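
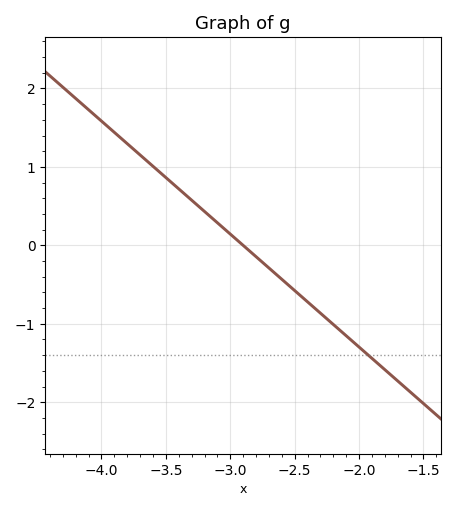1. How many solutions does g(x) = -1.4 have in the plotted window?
1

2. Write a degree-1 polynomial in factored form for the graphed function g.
y = -1.44(x + 2.9)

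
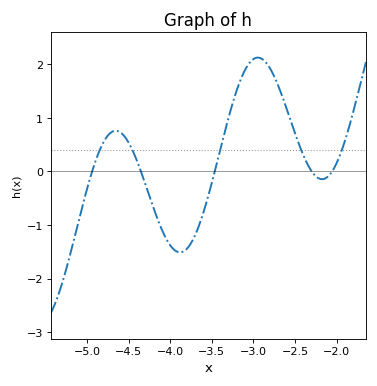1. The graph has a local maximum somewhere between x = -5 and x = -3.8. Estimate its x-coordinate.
-4.7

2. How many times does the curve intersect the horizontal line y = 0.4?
5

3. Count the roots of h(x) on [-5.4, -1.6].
5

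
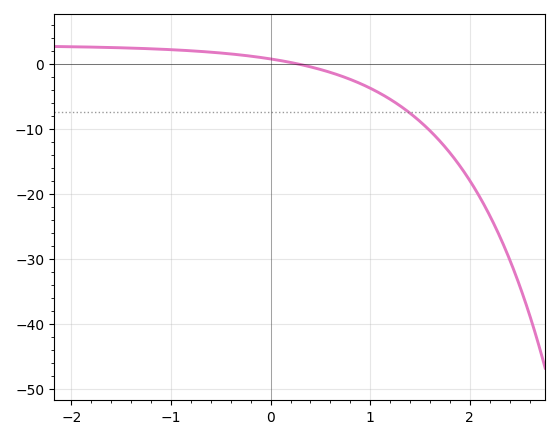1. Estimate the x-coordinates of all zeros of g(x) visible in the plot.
0.288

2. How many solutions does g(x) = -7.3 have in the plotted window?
1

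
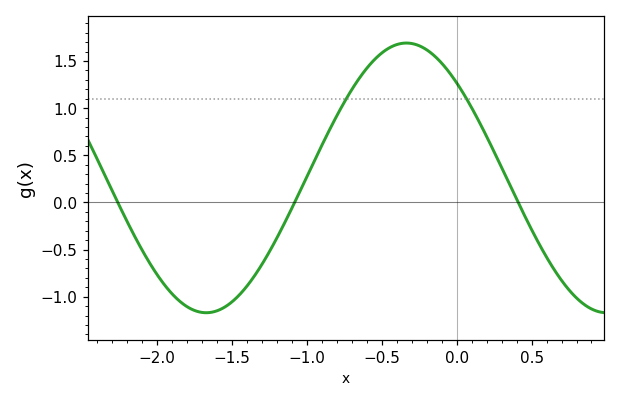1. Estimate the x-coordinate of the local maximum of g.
-0.35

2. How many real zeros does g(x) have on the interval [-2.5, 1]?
3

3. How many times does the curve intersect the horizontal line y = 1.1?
2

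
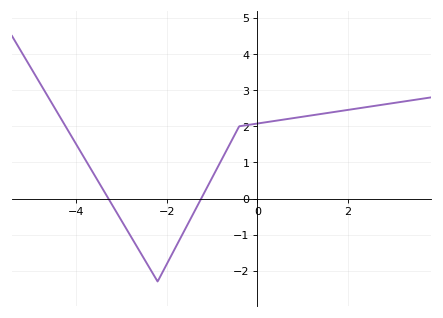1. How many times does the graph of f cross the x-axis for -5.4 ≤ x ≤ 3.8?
2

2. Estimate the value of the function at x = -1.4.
-0.389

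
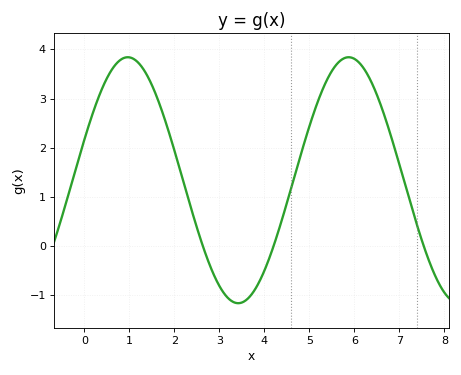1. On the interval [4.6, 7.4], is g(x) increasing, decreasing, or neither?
neither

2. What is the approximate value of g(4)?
-0.495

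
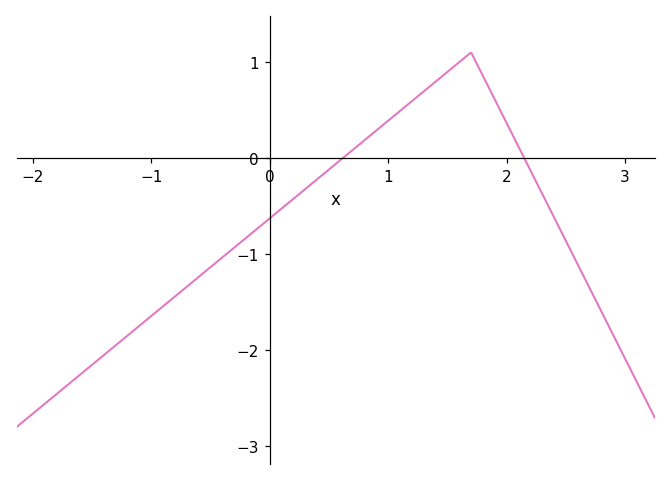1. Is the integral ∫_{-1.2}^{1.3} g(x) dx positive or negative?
negative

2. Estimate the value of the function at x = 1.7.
1.1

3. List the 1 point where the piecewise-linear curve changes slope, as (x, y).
(1.7, 1.1)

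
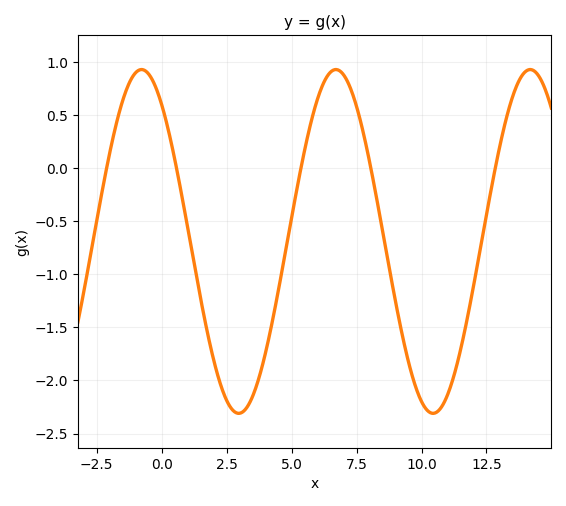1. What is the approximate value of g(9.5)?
-1.85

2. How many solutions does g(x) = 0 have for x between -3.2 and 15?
5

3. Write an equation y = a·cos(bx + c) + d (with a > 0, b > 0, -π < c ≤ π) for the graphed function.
y = 1.62cos(0.84x + 0.65) - 0.69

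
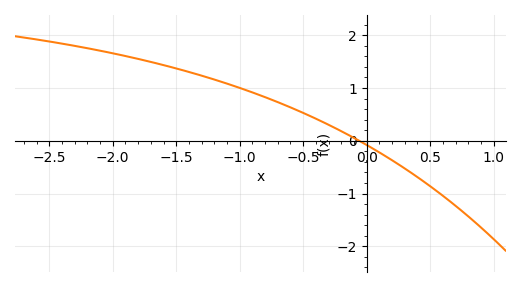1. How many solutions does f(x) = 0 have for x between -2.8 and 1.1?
1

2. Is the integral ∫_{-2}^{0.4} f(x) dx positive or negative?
positive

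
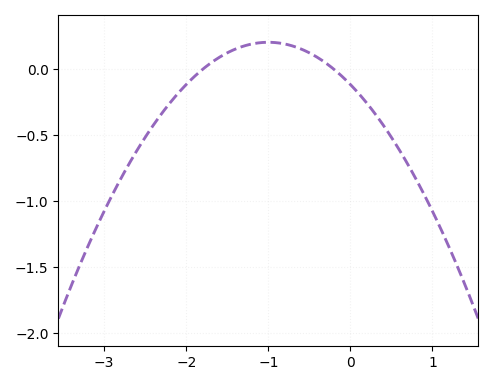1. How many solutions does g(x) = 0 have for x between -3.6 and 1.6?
2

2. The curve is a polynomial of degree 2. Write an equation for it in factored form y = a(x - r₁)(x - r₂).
y = -0.32(x + 1.8)(x + 0.2)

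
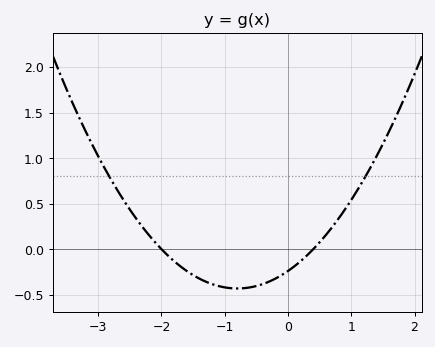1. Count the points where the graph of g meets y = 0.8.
2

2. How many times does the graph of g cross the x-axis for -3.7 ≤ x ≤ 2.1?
2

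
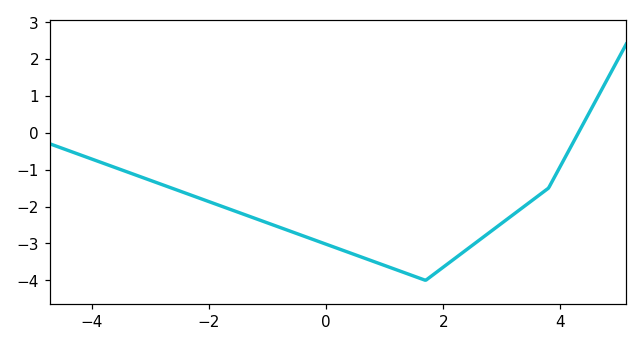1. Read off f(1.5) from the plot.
-3.9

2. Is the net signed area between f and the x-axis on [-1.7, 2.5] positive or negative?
negative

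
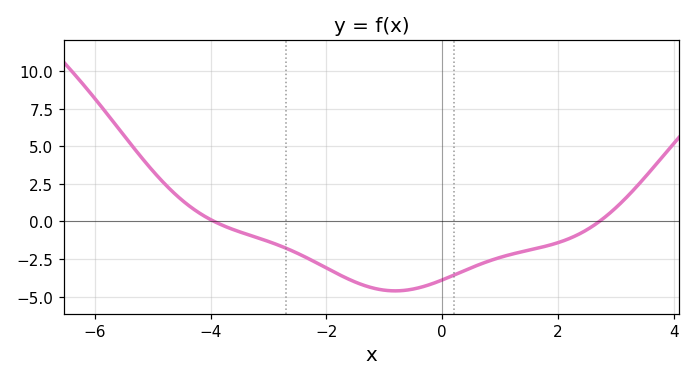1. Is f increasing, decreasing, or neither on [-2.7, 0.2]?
neither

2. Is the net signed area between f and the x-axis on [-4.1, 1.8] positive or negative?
negative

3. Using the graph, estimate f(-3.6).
-0.551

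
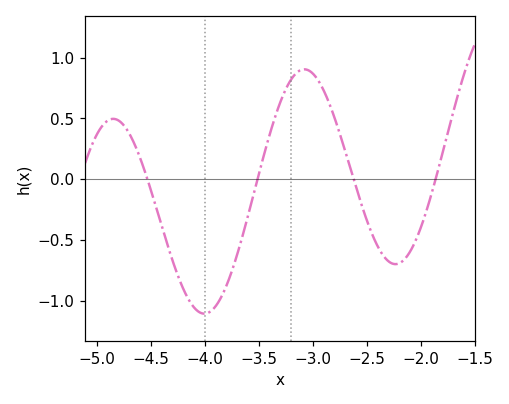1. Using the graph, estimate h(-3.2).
0.818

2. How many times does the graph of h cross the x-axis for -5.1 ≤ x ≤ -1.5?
4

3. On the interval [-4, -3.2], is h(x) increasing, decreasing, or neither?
increasing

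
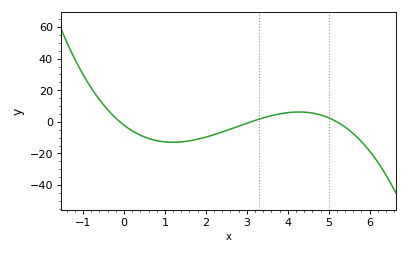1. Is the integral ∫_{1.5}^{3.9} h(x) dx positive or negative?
negative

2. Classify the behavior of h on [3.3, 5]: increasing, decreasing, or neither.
neither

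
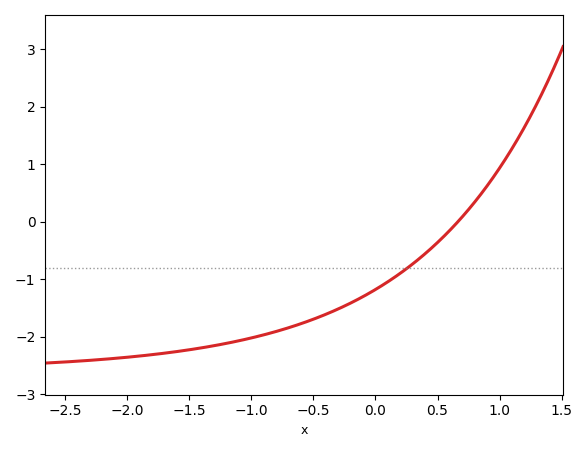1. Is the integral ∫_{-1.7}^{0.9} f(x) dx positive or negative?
negative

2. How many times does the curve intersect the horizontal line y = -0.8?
1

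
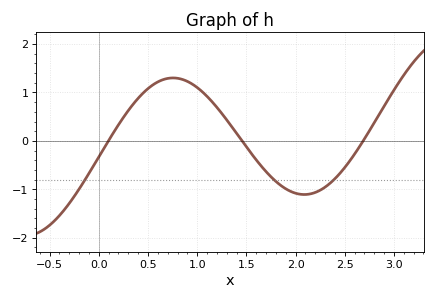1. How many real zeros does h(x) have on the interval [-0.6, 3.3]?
3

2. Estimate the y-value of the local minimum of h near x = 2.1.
-1.1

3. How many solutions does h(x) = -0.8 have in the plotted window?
3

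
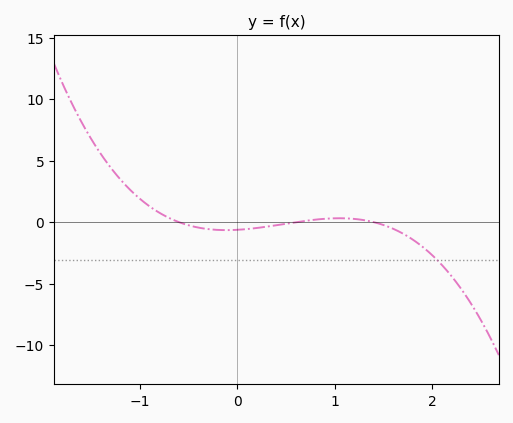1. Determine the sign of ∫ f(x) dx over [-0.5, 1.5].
negative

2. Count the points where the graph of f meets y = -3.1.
1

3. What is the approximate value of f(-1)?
2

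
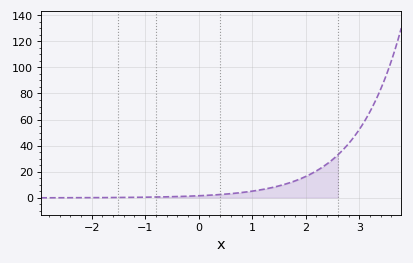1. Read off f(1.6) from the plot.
10.1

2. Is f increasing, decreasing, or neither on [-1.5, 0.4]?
increasing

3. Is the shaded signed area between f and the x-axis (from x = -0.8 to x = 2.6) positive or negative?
positive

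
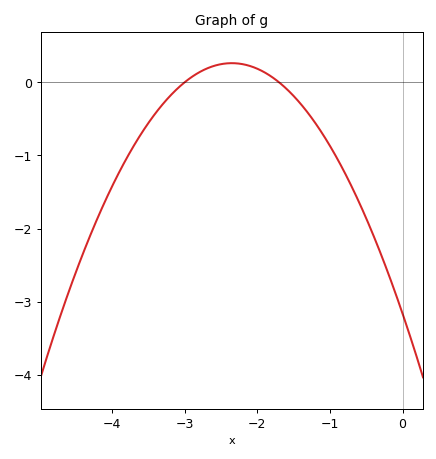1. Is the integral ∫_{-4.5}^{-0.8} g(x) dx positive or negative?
negative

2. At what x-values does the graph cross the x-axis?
-3, -1.7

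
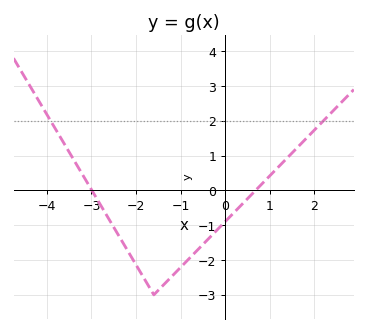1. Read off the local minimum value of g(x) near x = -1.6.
-3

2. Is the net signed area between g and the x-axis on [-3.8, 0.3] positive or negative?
negative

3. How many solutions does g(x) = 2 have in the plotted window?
2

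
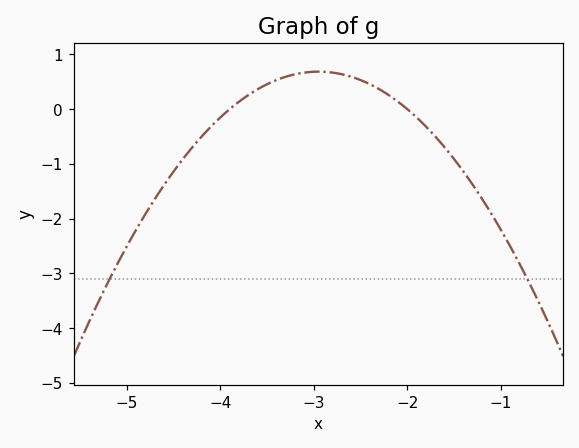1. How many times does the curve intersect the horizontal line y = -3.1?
2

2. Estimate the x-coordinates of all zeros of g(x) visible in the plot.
-3.9, -2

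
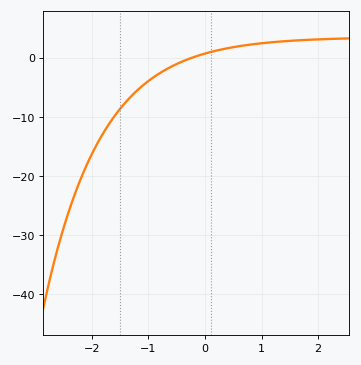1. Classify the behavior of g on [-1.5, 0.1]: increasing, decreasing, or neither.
increasing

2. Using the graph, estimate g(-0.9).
-3.24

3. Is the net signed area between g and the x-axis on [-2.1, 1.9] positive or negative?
negative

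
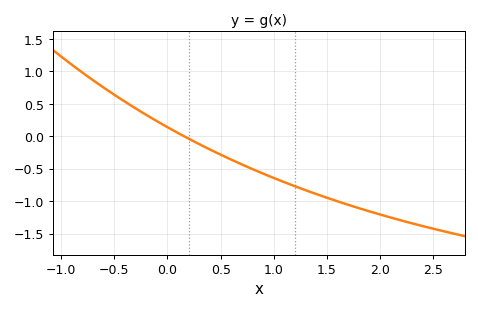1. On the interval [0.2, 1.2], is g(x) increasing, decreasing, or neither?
decreasing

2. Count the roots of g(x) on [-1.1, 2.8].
1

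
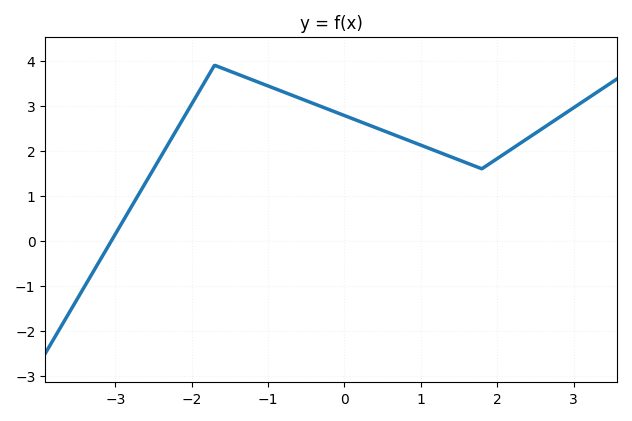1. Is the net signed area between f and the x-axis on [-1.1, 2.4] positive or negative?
positive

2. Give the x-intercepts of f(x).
-3.05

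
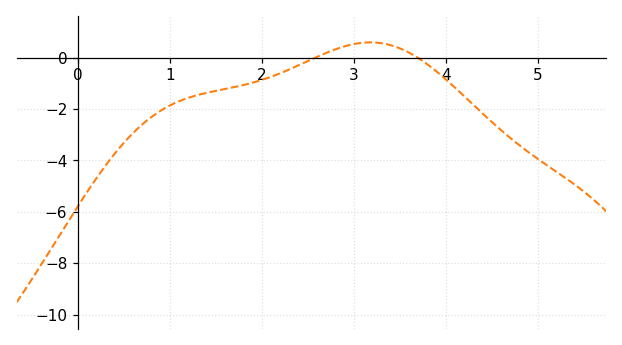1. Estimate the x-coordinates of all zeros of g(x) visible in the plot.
2.58, 3.69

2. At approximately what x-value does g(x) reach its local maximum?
3.18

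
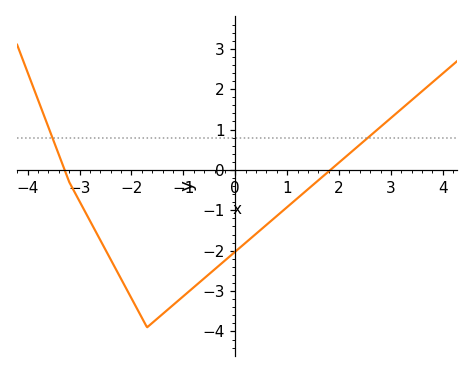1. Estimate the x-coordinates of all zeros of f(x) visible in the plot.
-3.2, 1.8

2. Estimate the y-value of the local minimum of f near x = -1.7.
-3.9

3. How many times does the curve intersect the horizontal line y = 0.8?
2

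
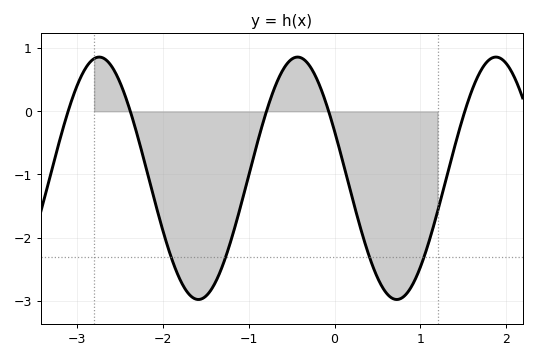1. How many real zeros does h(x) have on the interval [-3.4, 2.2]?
5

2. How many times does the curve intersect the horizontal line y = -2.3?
4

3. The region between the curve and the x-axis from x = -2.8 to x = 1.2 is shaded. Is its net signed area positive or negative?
negative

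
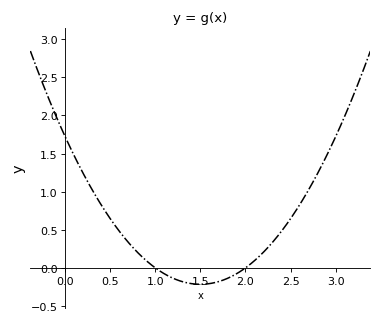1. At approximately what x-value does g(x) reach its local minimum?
1.5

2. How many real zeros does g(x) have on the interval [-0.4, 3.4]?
2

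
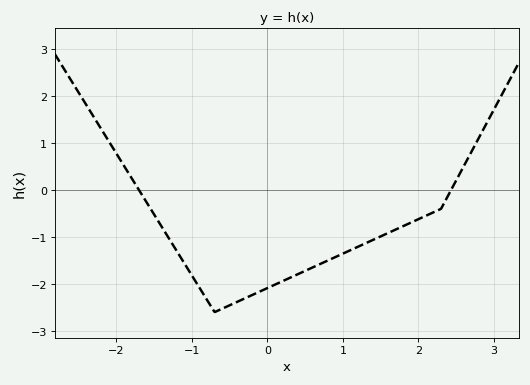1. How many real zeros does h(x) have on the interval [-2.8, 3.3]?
2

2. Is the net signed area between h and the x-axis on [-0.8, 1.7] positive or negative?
negative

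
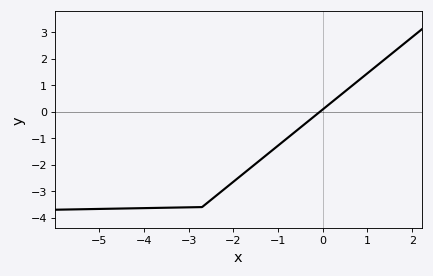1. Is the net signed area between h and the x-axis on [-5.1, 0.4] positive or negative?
negative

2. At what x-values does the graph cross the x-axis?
0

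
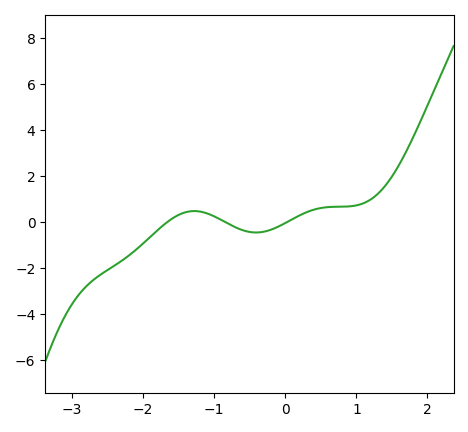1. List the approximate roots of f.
-1.7, -0.8, 0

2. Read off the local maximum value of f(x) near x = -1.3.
0.4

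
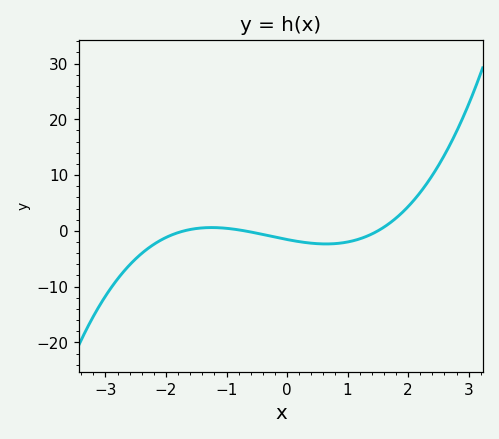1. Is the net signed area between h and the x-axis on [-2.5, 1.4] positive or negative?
negative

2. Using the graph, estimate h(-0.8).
0.18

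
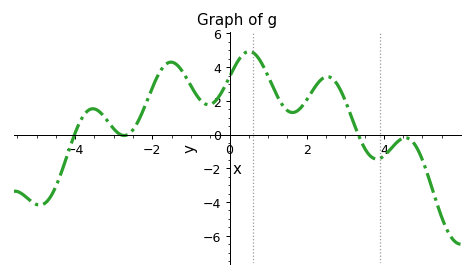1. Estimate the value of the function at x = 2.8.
3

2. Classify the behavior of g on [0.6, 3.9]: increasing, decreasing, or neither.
neither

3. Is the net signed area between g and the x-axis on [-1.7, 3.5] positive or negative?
positive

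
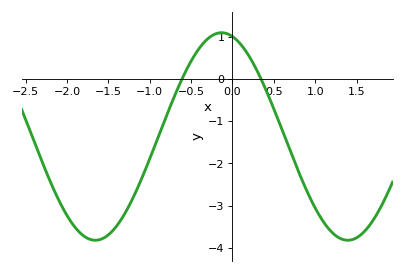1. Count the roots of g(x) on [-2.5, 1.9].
2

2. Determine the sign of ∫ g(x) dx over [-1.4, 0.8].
negative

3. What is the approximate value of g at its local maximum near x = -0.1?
1.1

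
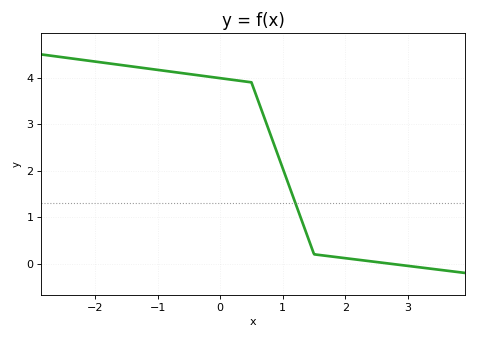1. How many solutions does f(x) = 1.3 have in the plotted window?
1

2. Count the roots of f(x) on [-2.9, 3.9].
1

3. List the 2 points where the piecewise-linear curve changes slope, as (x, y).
(0.5, 3.9); (1.5, 0.2)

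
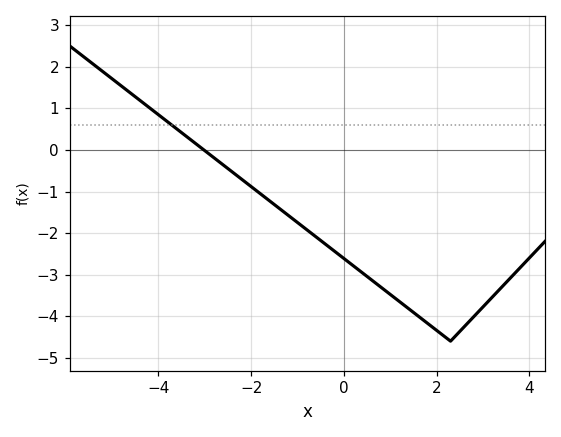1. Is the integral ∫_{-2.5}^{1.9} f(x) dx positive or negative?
negative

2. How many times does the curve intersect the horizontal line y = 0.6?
1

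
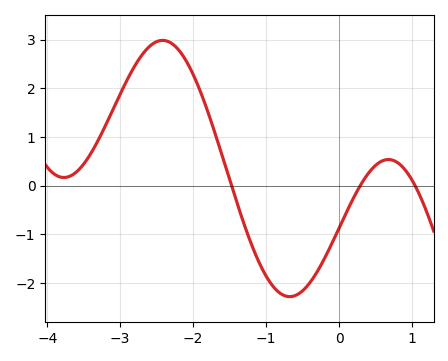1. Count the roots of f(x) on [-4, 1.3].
3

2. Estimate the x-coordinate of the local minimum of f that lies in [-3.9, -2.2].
-3.77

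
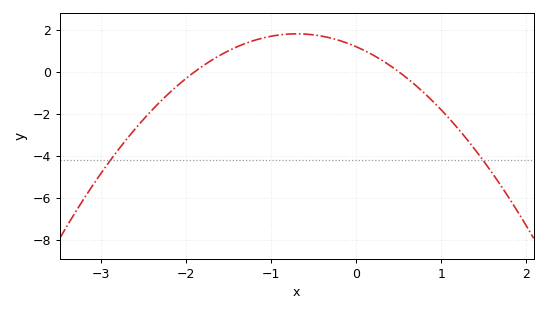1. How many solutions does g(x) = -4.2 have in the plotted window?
2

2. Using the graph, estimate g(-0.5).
1.75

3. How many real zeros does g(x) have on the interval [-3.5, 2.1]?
2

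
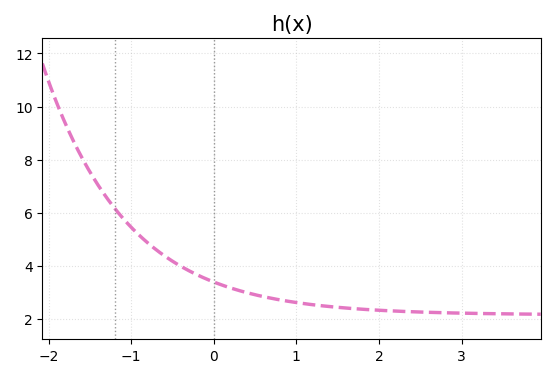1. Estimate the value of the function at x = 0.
3.4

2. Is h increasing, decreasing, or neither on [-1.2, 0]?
decreasing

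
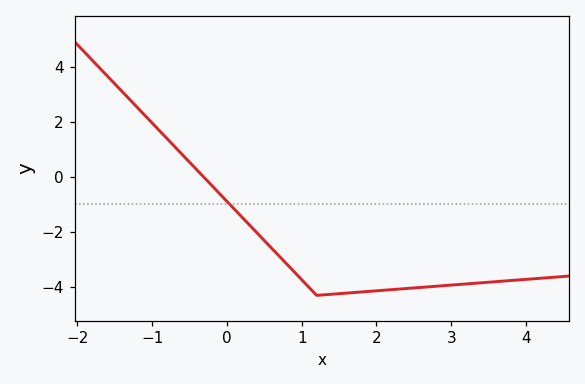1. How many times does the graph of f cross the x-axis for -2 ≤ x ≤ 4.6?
1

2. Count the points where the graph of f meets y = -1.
1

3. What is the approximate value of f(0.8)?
-3.16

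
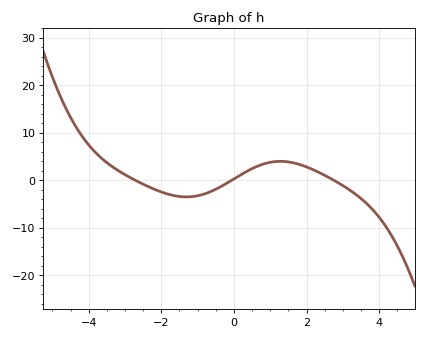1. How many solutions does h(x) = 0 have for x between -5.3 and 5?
3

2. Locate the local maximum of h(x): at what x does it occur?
1.28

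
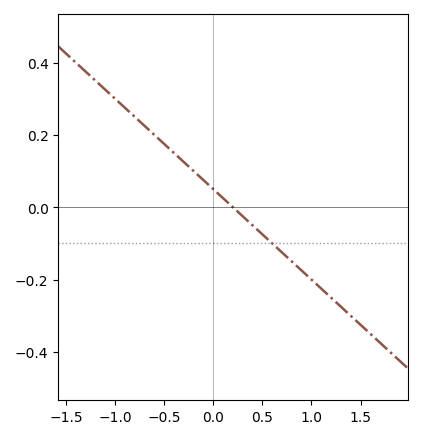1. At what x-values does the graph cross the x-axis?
0.2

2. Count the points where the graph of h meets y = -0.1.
1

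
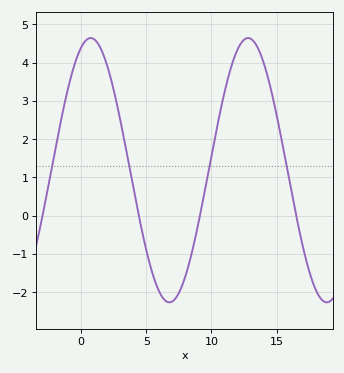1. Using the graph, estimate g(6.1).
-2.05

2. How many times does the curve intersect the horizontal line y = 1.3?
4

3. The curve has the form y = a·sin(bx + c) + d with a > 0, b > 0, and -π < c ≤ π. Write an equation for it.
y = 3.45sin(0.52x + 1.19) + 1.19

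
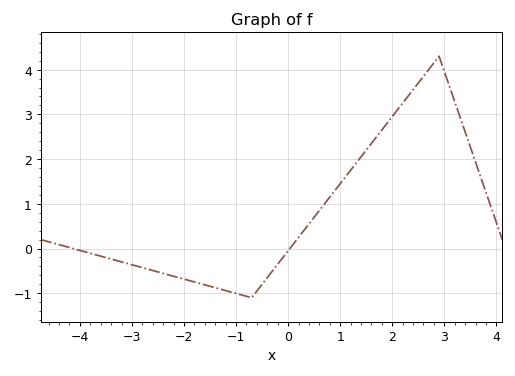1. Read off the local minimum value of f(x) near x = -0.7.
-1.1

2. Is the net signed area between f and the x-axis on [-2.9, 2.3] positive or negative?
positive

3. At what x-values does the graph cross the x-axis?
-4.13, 0.033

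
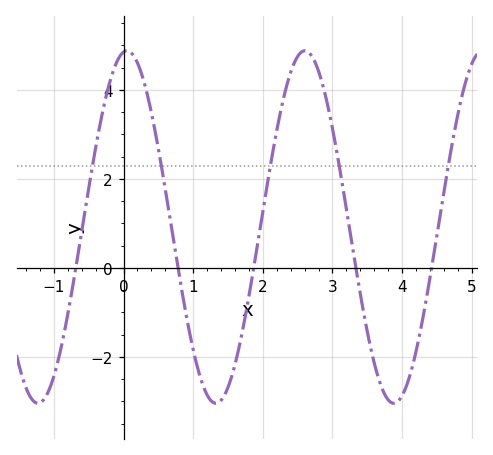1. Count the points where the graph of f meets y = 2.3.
5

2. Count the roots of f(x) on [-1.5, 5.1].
5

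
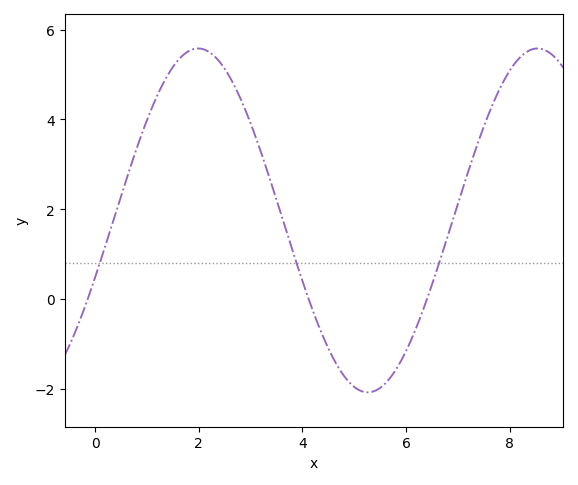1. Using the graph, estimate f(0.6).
2.65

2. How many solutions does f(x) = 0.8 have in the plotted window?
3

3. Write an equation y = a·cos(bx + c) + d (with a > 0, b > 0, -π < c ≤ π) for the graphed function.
y = 3.83cos(0.96x - 1.91) + 1.75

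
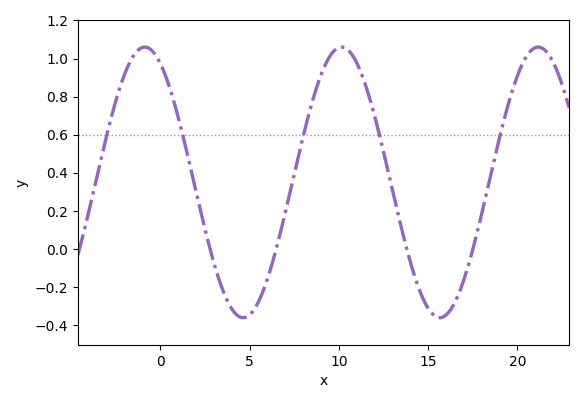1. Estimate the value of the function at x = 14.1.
-0.1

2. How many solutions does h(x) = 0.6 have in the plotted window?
5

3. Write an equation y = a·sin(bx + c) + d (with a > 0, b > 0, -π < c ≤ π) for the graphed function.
y = 0.71sin(0.57x + 2.1) + 0.35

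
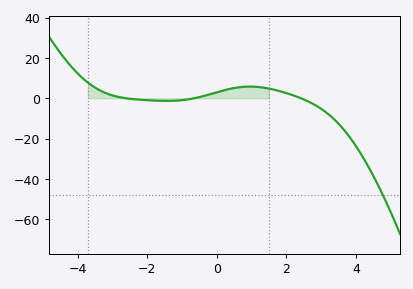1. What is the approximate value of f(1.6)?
4.45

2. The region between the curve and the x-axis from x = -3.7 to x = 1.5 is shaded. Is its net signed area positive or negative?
positive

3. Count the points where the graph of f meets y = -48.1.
1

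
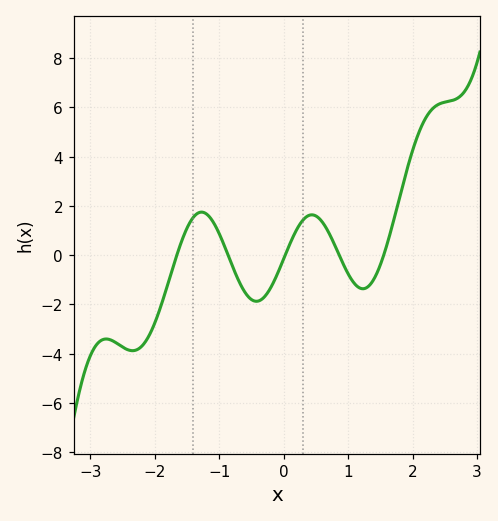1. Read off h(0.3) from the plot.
1.42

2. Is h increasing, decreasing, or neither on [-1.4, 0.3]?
neither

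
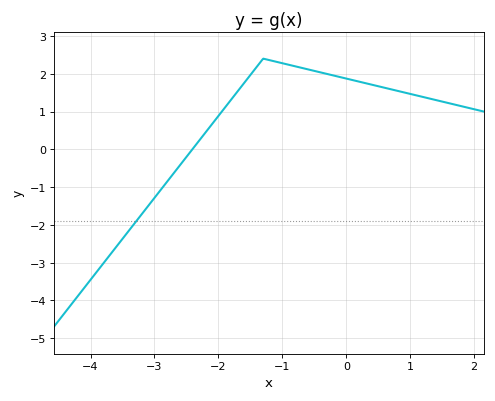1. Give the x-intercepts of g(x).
-2.4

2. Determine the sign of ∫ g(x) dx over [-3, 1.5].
positive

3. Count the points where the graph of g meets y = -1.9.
1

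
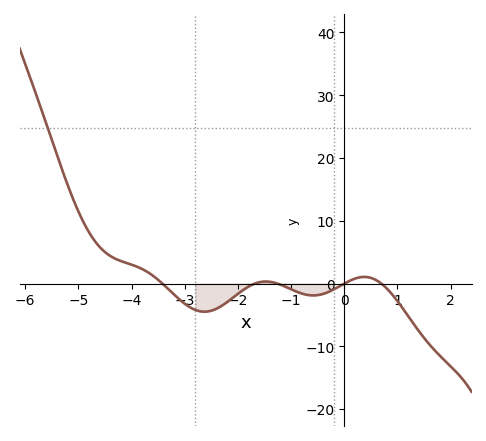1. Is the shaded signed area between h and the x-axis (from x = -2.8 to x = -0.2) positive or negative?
negative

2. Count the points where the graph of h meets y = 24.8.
1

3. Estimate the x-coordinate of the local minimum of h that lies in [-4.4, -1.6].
-2.6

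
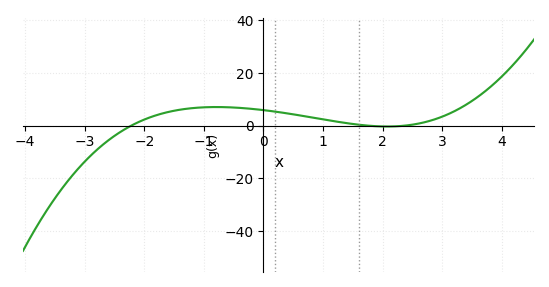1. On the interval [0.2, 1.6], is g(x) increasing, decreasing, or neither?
decreasing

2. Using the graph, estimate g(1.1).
2.03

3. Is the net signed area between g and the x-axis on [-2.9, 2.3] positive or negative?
positive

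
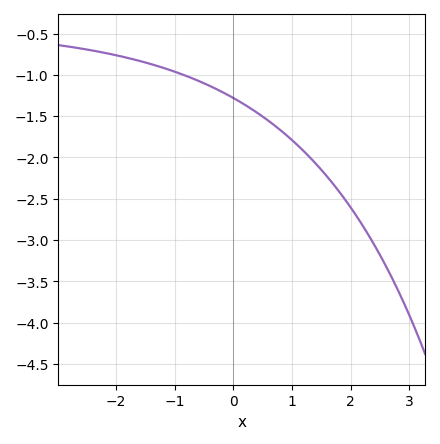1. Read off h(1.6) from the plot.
-2.23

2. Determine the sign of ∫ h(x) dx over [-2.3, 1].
negative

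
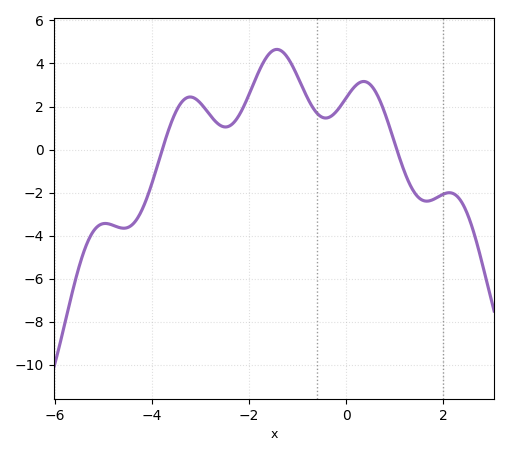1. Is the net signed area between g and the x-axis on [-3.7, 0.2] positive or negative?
positive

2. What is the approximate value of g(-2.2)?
1.61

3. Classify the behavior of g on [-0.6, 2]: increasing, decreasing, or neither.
neither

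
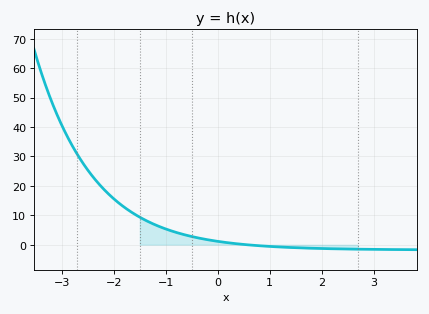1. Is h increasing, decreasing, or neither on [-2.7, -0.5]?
decreasing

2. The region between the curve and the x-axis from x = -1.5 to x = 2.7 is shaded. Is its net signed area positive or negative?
positive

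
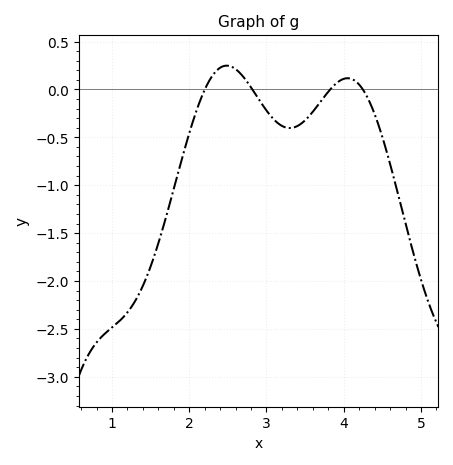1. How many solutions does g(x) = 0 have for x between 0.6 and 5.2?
4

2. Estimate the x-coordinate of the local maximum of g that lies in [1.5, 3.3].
2.5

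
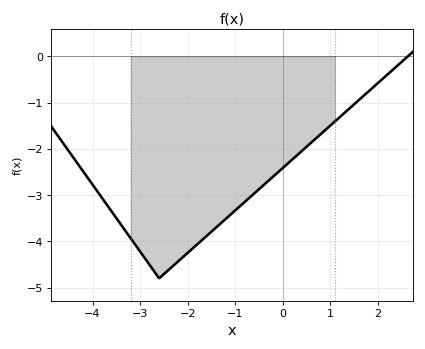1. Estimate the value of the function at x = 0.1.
-2.3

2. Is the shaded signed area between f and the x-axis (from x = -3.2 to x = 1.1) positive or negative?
negative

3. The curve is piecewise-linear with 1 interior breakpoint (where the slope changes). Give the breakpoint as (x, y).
(-2.6, -4.8)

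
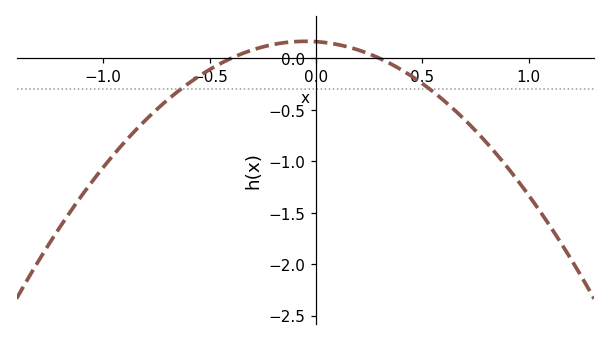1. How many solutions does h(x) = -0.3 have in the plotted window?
2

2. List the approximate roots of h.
-0.4, 0.3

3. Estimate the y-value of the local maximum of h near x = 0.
0.15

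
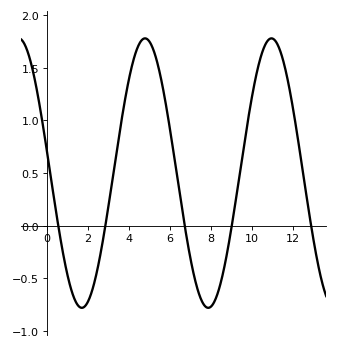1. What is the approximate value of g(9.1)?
0.105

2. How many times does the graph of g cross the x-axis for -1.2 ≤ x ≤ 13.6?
5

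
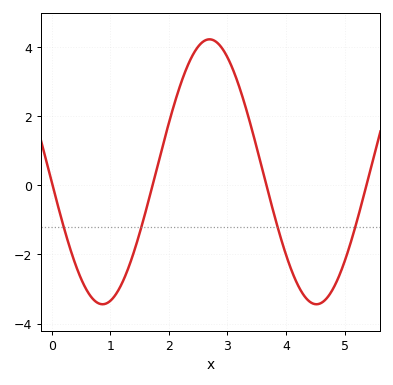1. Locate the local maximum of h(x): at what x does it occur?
2.69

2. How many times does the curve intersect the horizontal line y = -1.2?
4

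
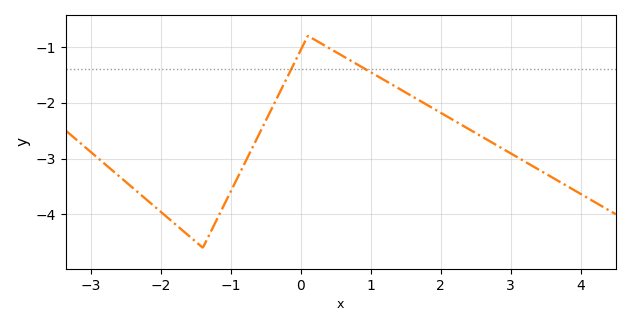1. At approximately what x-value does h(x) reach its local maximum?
0.1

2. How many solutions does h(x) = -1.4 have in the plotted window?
2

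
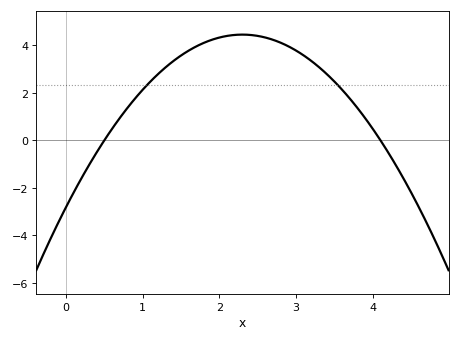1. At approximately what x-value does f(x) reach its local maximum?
2.3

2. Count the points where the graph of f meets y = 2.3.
2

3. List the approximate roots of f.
0.5, 4.1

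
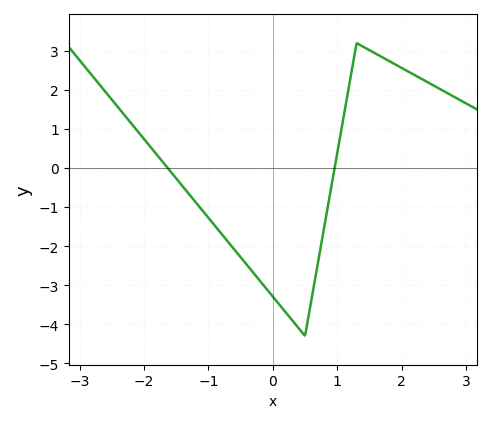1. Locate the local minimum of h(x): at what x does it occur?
0.5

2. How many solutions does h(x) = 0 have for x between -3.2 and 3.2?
2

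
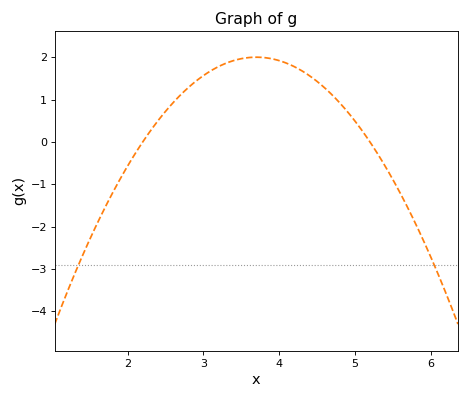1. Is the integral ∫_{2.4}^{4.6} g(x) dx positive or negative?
positive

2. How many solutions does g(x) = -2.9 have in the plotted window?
2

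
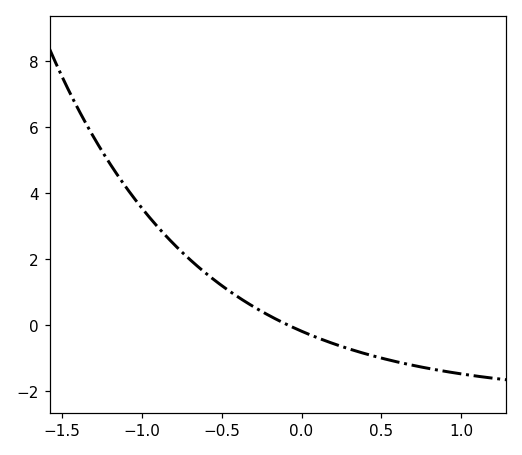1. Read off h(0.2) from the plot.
-0.558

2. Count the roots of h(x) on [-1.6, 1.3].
1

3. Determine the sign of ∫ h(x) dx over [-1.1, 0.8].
positive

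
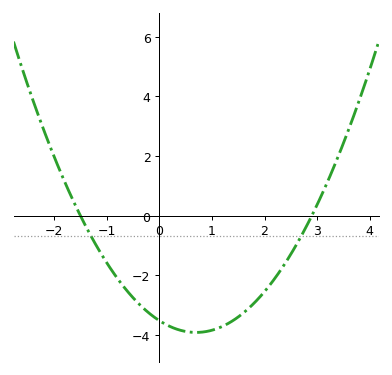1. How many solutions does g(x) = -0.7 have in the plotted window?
2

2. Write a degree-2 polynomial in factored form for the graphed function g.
y = 0.81(x + 1.5)(x - 2.9)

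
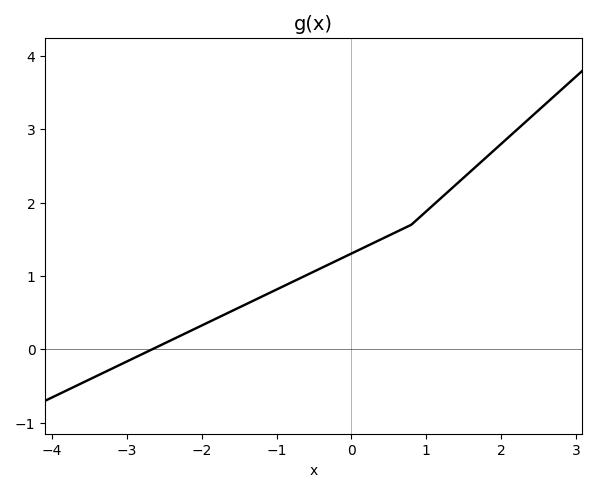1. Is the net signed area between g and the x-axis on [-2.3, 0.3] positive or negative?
positive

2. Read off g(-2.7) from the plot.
-0.019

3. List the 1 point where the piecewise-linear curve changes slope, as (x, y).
(0.8, 1.7)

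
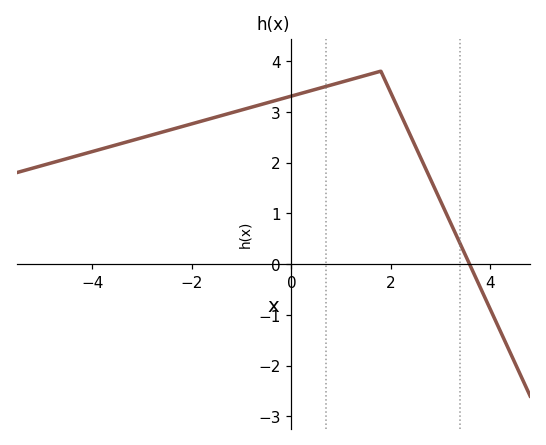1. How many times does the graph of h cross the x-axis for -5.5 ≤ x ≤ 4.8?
1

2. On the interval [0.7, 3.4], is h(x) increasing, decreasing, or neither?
neither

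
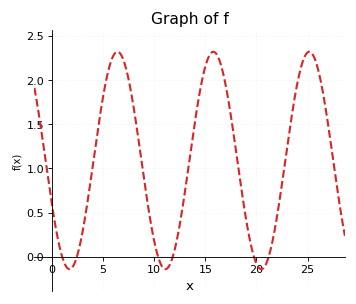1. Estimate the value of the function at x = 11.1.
-0.15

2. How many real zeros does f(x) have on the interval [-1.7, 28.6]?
6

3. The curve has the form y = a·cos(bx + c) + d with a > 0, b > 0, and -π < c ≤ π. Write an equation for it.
y = 1.23cos(0.67x + 2) + 1.09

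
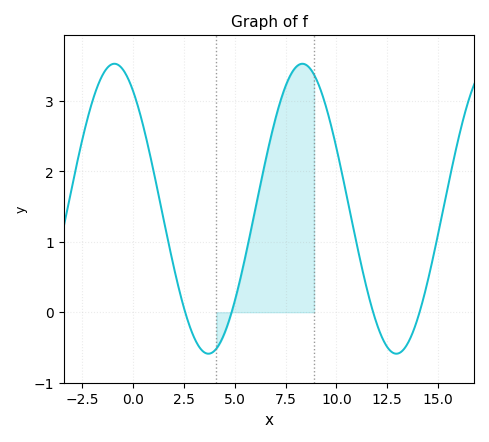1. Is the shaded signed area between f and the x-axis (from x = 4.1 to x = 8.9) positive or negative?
positive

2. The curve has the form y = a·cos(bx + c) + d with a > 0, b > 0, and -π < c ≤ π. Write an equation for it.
y = 2.06cos(0.68x + 0.62) + 1.47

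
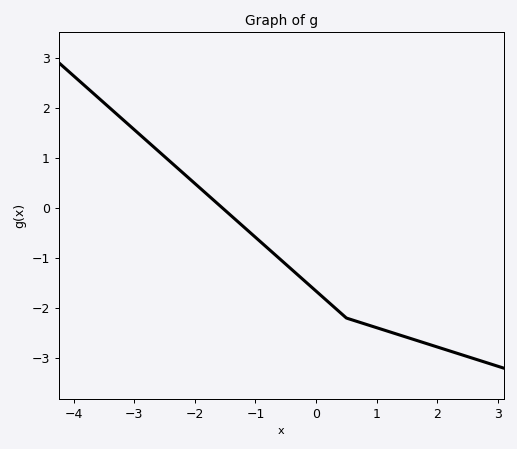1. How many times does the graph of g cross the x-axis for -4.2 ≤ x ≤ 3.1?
1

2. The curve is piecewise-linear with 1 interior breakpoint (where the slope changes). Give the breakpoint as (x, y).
(0.5, -2.2)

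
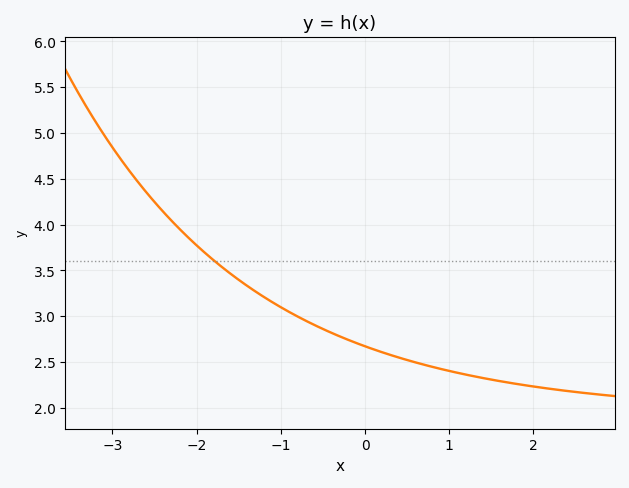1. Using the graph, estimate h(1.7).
2.27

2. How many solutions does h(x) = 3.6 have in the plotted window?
1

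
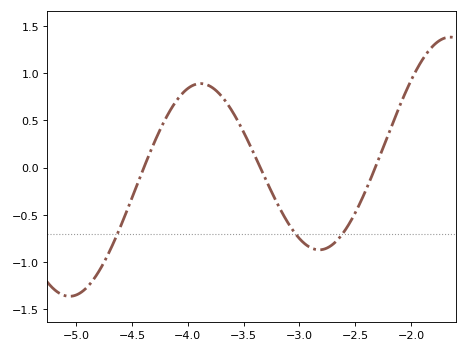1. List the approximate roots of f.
-4.39, -3.35, -2.32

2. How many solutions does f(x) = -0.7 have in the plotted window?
3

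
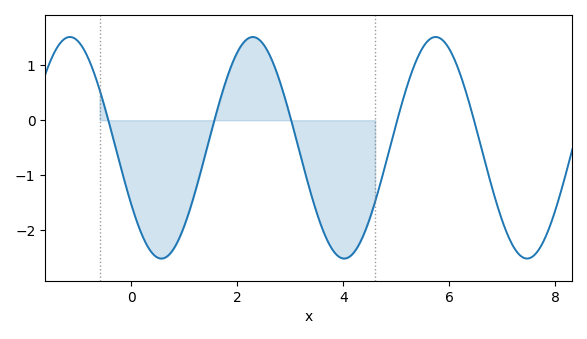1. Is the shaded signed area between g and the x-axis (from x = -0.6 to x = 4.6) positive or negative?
negative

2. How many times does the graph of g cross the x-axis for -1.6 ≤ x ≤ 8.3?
5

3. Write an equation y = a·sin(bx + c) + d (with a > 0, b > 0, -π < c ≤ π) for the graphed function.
y = 2.01sin(1.8x - 2.6) - 0.5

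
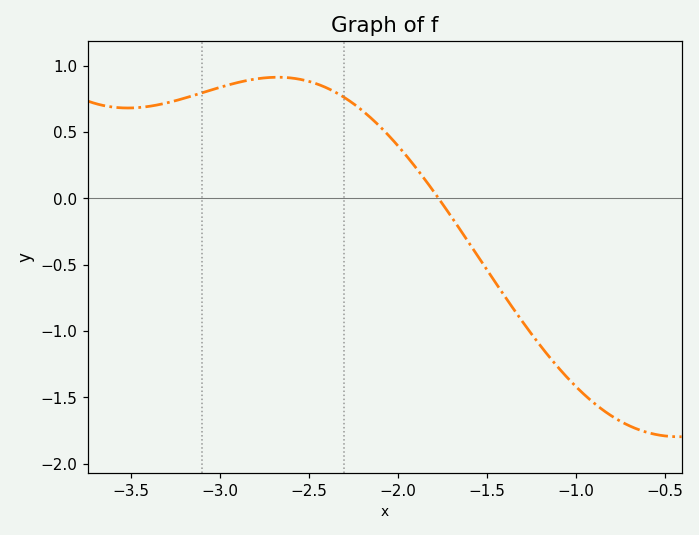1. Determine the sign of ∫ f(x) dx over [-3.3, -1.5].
positive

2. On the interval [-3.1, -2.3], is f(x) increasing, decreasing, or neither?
neither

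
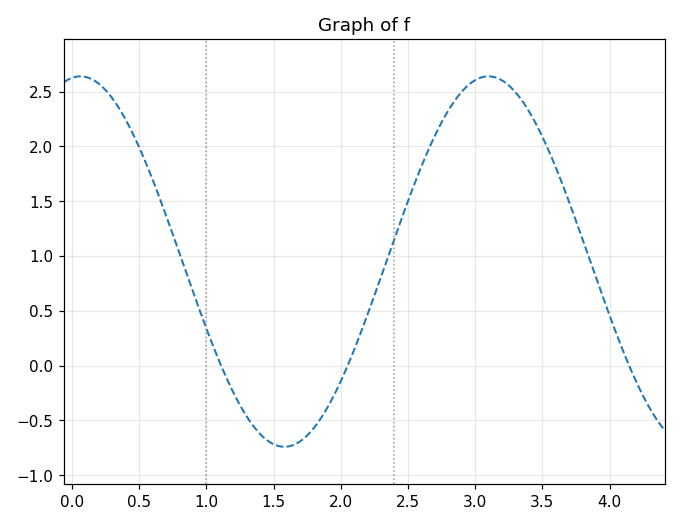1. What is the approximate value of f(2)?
-0.143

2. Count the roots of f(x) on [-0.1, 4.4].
3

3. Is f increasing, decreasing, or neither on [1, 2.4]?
neither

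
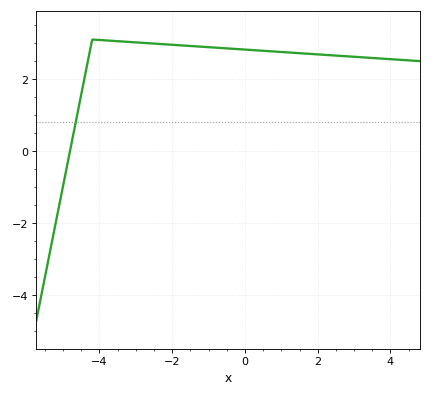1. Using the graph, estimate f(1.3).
2.8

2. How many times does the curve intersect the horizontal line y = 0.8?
1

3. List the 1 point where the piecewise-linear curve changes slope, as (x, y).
(-4.2, 3.1)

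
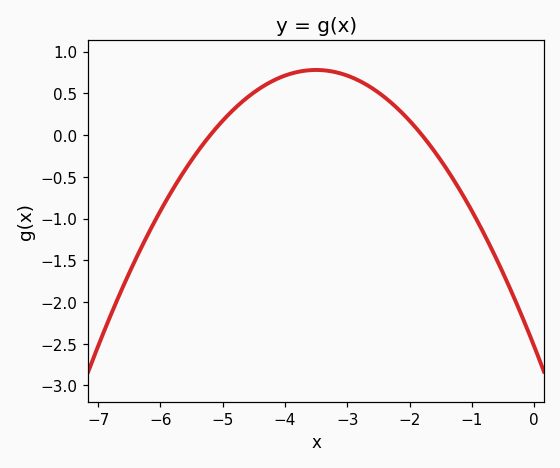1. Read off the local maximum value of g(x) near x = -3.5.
0.78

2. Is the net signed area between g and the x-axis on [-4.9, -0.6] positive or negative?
positive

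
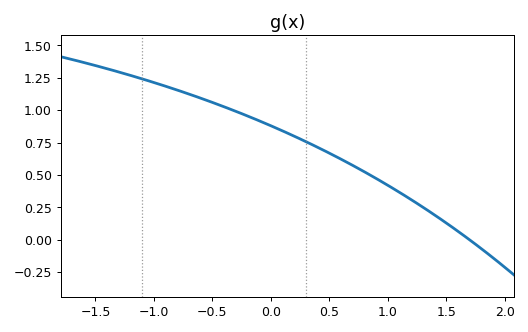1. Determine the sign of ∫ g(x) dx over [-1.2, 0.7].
positive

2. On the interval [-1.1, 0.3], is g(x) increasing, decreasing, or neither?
decreasing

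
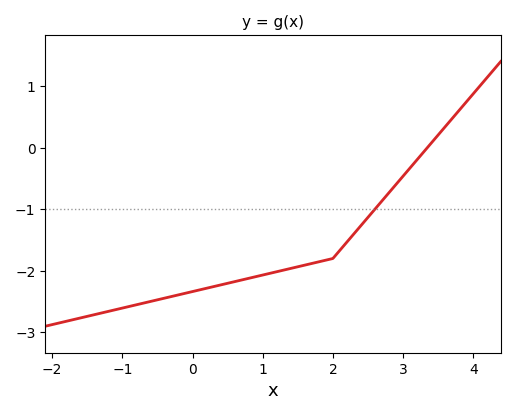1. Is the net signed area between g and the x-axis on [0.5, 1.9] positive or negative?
negative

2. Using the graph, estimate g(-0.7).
-2.5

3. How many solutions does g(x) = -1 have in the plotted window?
1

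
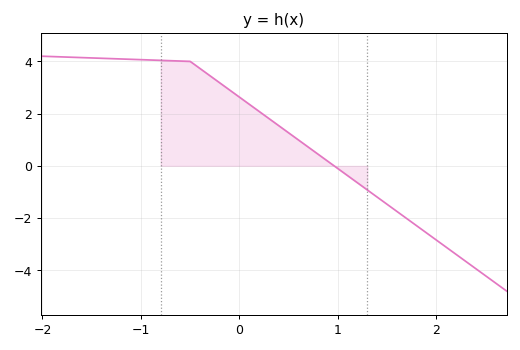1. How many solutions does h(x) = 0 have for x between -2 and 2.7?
1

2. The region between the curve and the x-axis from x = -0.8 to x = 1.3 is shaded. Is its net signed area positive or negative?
positive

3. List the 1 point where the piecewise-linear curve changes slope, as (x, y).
(-0.5, 4)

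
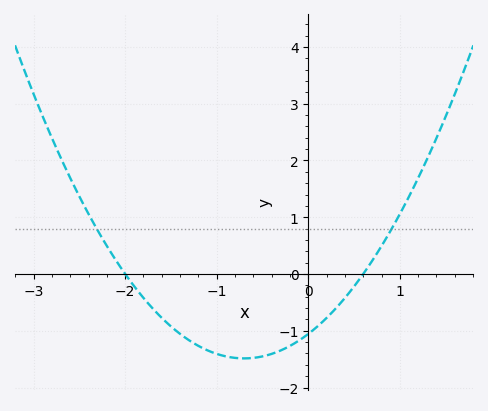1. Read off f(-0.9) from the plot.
-1.5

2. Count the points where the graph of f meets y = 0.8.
2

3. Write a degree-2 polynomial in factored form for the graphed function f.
y = 0.88(x + 2)(x - 0.6)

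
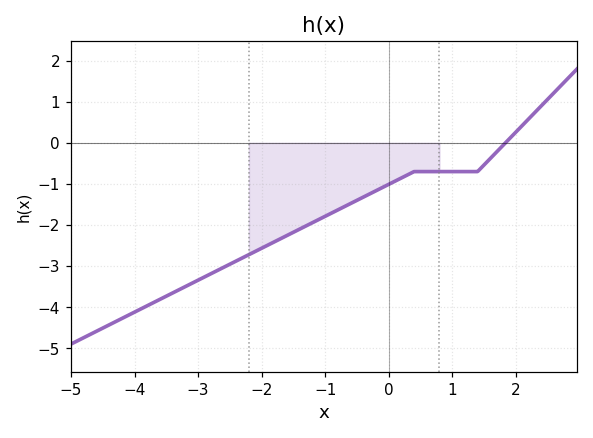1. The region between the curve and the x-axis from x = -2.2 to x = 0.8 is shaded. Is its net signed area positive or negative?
negative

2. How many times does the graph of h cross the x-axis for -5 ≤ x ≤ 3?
1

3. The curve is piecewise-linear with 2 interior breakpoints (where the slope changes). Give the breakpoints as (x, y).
(0.4, -0.7); (1.4, -0.7)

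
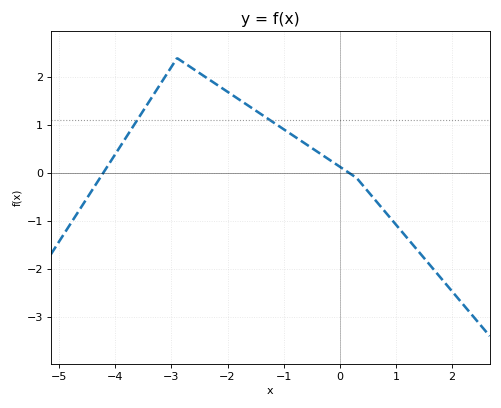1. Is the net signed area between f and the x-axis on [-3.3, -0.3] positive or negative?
positive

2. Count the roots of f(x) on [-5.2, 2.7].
2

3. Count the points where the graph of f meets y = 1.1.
2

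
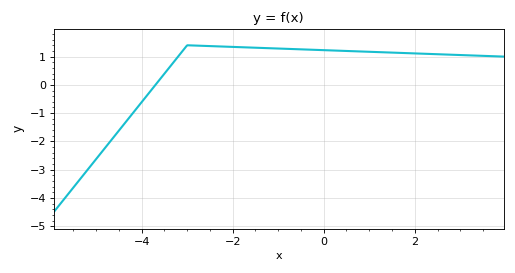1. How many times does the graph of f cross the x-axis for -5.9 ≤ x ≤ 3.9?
1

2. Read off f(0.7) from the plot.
1.19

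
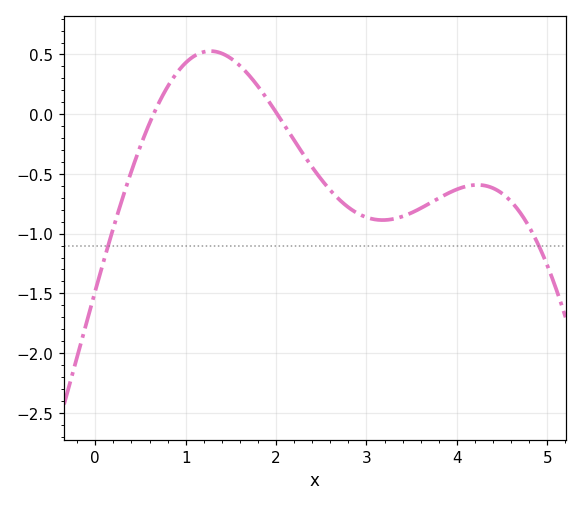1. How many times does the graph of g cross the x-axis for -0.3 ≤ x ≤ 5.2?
2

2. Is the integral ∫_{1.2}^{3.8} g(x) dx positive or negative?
negative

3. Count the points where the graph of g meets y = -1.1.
2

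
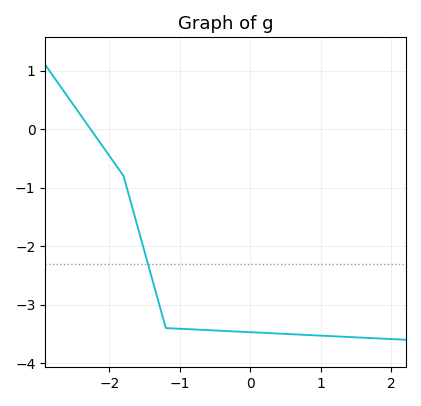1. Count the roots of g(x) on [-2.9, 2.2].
1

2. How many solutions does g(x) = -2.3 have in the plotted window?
1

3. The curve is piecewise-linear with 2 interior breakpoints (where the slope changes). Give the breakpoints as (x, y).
(-1.8, -0.8); (-1.2, -3.4)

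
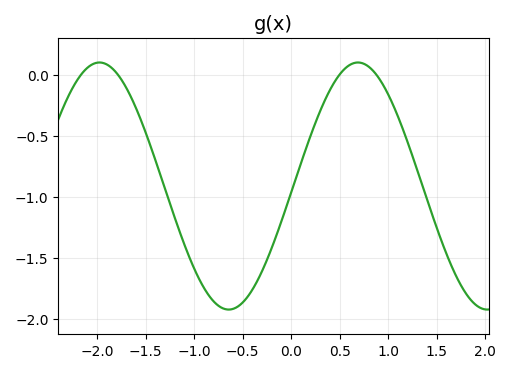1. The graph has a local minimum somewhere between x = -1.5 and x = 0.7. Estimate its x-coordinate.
-0.6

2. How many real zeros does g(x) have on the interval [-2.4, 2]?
4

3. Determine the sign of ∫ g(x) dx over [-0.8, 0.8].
negative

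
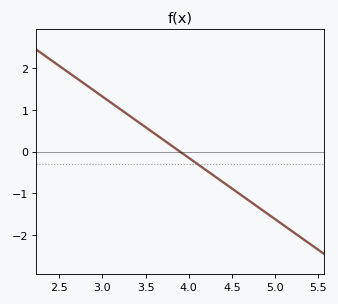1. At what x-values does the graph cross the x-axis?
3.9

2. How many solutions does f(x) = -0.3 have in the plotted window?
1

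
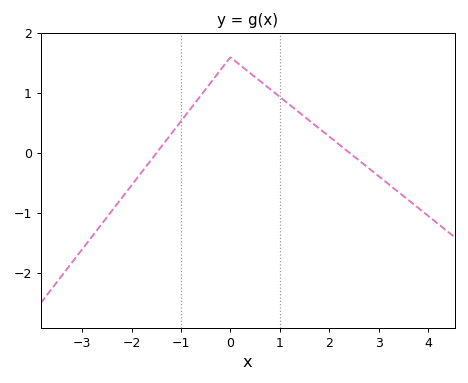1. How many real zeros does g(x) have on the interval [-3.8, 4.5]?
2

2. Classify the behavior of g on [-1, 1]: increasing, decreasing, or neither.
neither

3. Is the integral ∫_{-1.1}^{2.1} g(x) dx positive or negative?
positive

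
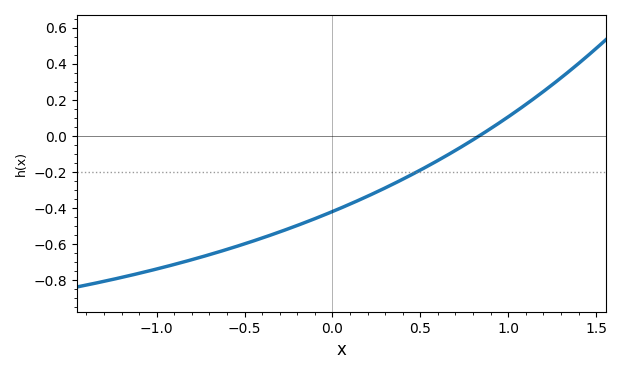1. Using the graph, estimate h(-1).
-0.739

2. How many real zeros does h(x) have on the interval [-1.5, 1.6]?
1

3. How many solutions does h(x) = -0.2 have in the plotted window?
1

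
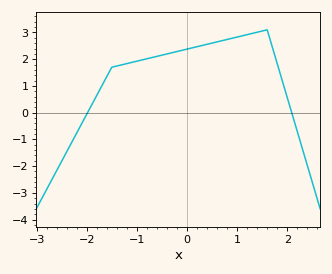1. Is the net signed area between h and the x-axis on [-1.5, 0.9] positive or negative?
positive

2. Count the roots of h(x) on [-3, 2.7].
2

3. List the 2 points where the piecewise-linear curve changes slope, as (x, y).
(-1.5, 1.7); (1.6, 3.1)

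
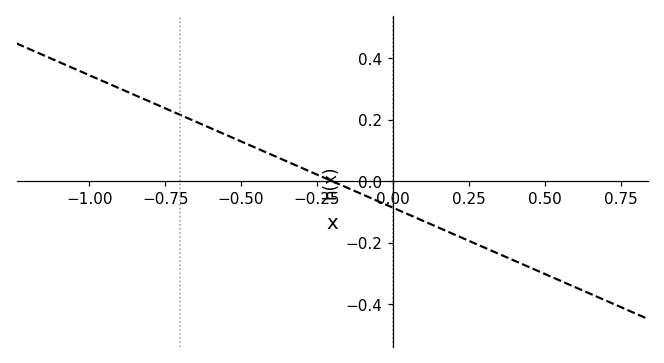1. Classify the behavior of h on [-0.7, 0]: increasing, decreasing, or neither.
decreasing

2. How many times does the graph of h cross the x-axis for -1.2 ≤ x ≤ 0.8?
1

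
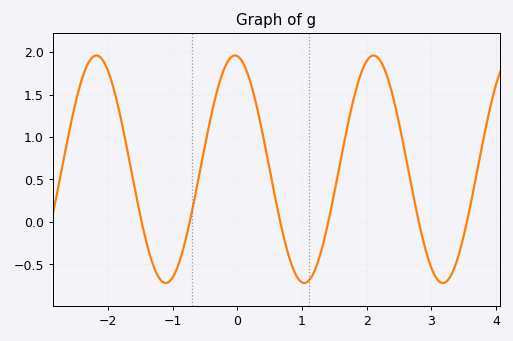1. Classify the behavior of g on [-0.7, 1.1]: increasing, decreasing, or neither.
neither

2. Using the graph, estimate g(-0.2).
1.8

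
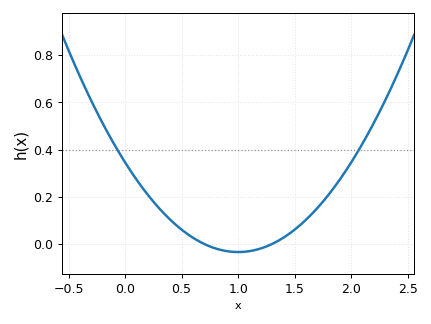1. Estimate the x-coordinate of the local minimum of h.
1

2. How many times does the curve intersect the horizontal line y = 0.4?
2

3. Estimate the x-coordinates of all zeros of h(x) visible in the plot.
0.7, 1.3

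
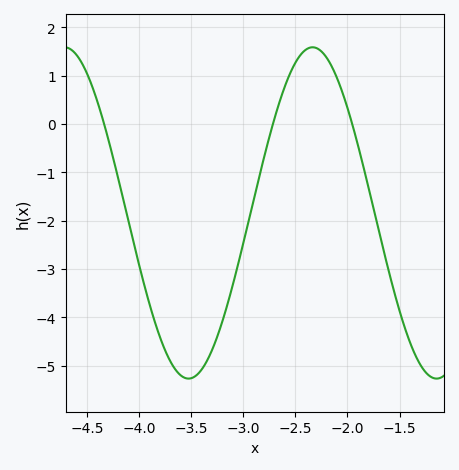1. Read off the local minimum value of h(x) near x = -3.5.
-5.27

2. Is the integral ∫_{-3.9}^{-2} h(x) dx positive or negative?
negative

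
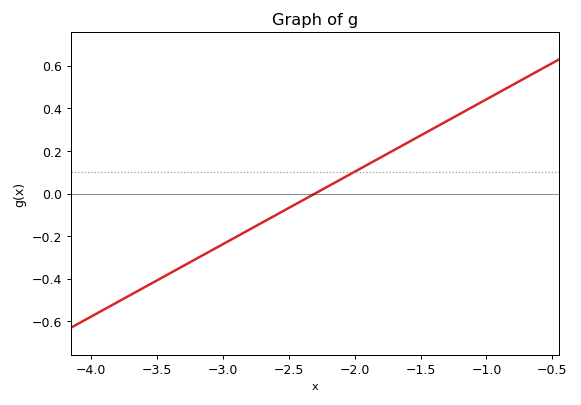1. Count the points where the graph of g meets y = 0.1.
1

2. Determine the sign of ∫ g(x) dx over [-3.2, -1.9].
negative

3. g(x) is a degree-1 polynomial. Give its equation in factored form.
y = 0.34(x + 2.3)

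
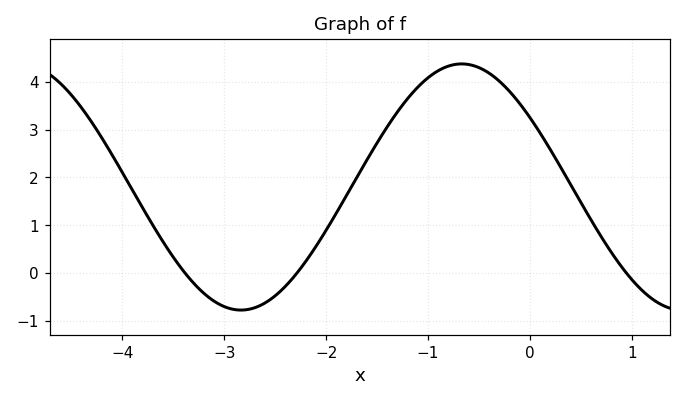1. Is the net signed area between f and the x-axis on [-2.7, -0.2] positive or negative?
positive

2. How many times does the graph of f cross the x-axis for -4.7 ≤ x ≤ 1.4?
3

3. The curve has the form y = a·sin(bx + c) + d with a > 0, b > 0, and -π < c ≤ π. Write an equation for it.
y = 2.58sin(1.4x + 2.5) + 1.8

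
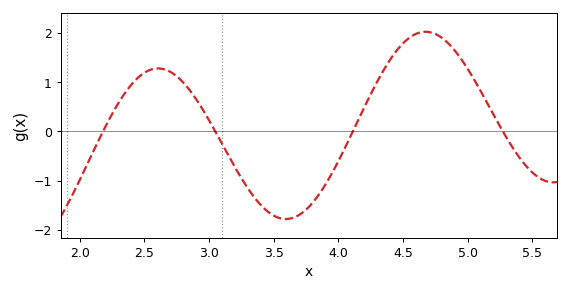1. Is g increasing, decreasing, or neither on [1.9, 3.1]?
neither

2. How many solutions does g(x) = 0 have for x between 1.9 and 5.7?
4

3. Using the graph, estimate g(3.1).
-0.251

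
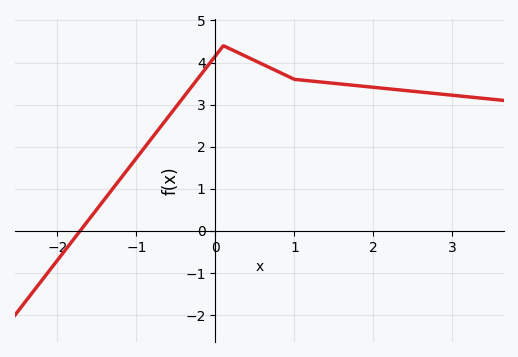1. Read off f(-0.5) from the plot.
2.9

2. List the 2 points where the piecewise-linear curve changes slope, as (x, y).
(0.1, 4.4); (1, 3.6)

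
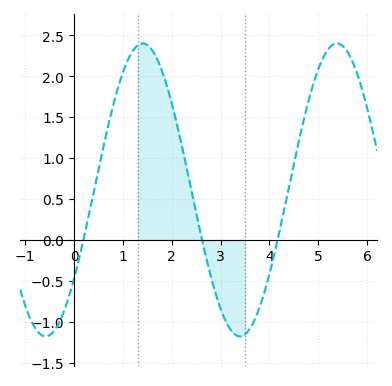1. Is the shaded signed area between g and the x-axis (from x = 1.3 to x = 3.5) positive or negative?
positive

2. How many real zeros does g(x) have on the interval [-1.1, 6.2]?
3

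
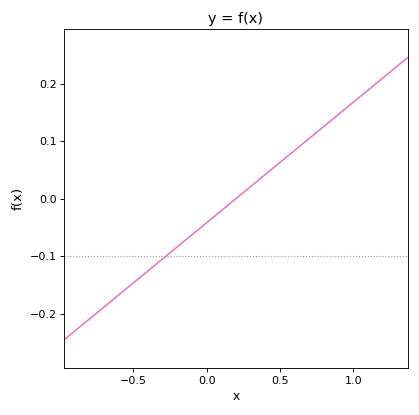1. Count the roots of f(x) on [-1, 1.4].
1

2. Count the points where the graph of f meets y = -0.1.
1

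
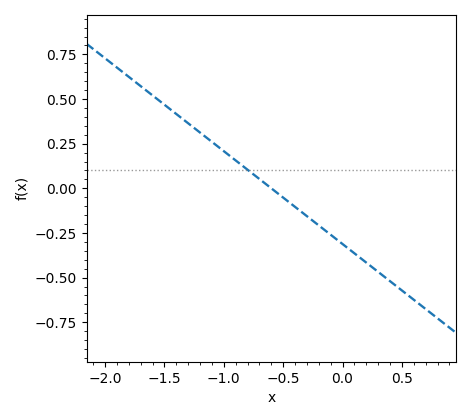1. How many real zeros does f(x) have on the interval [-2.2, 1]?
1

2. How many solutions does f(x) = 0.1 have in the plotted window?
1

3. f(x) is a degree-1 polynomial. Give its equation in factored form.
y = -0.52(x + 0.6)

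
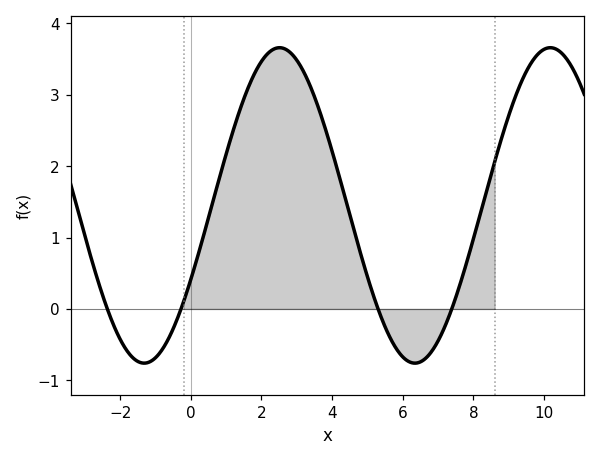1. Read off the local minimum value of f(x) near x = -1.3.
-0.8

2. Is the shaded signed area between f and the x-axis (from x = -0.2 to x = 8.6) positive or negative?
positive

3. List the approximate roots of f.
-2.4, -0.2, 5.4, 7.4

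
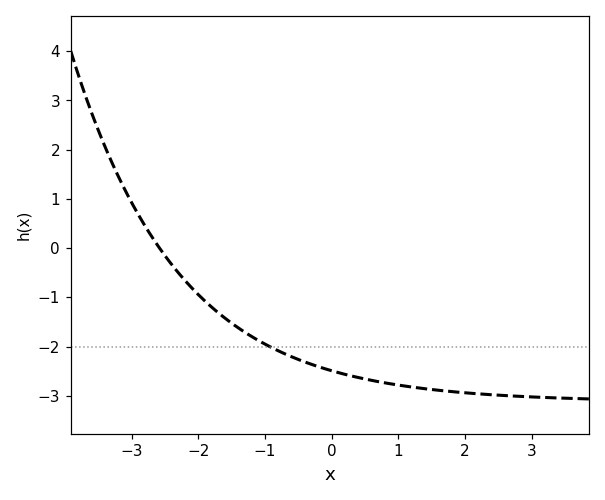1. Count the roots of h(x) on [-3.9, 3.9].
1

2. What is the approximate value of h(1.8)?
-2.9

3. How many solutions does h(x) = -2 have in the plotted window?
1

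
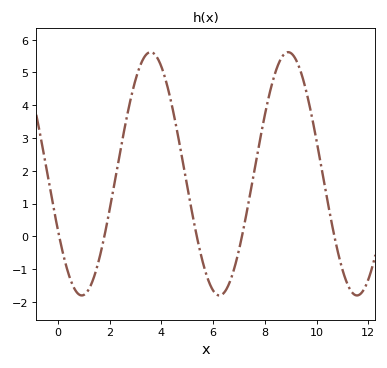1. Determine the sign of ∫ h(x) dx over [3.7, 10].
positive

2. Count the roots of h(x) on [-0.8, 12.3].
5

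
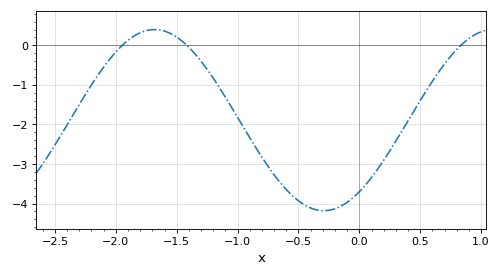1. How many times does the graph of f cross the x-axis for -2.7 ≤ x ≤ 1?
3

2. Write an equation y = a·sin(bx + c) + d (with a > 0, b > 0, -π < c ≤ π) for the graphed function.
y = 2.29sin(2.3x - 0.91) - 1.89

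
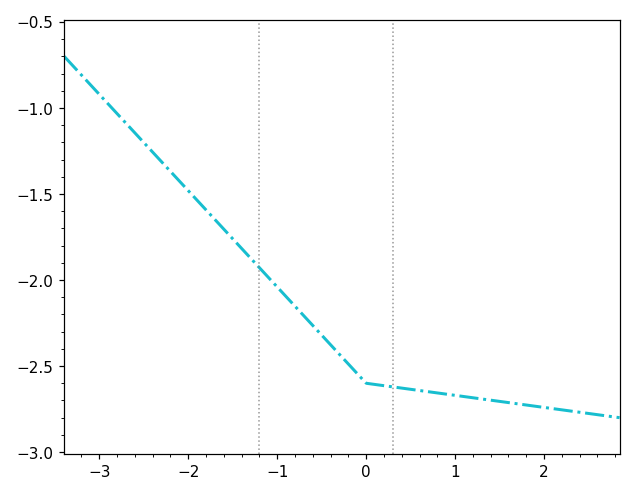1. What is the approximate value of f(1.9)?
-2.73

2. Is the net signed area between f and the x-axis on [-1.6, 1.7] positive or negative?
negative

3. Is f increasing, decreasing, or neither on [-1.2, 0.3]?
decreasing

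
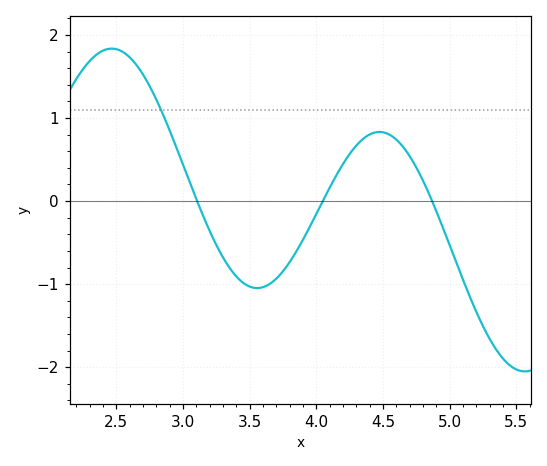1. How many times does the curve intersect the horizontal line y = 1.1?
1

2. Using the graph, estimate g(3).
0.4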